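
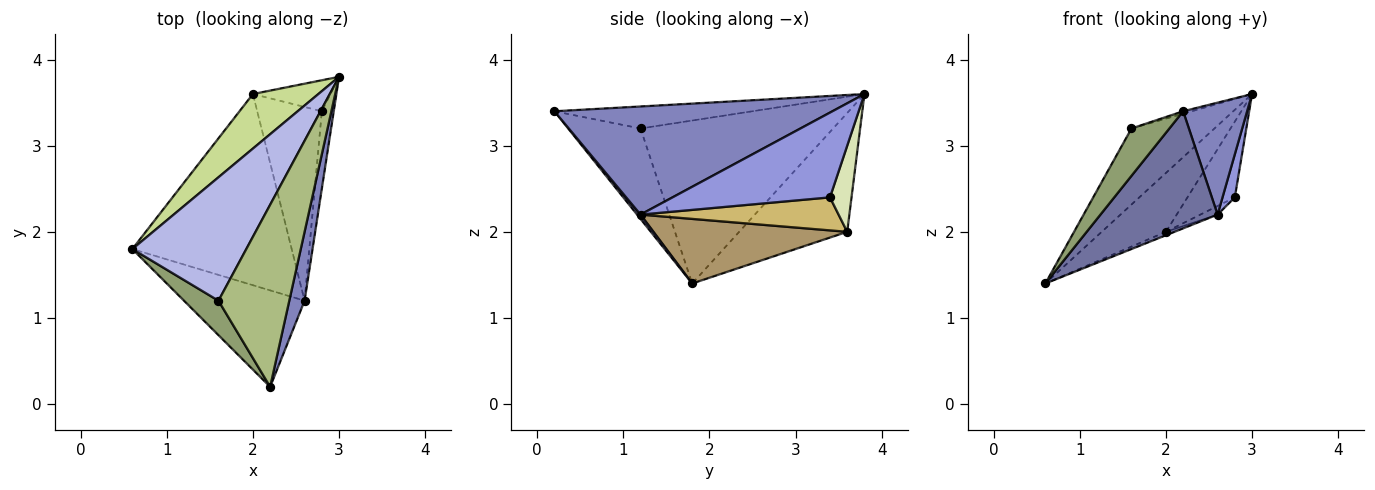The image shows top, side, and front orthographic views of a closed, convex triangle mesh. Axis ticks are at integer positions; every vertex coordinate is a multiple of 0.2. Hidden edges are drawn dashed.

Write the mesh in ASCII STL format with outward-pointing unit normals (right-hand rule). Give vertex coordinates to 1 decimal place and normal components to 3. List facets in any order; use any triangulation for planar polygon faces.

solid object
 facet normal 0.023 -0.772 -0.636
  outer loop
   vertex 2.6 1.2 2.2
   vertex 2.2 0.2 3.4
   vertex 0.6 1.8 1.4
  endloop
 endfacet
 facet normal 0.965 -0.222 0.137
  outer loop
   vertex 2.6 1.2 2.2
   vertex 3.0 3.8 3.6
   vertex 2.2 0.2 3.4
  endloop
 endfacet
 facet normal 0.987 -0.077 -0.139
  outer loop
   vertex 2.6 1.2 2.2
   vertex 2.8 3.4 2.4
   vertex 3.0 3.8 3.6
  endloop
 endfacet
 facet normal -0.773 0.333 0.540
  outer loop
   vertex 1.6 1.2 3.2
   vertex 3.0 3.8 3.6
   vertex 0.6 1.8 1.4
  endloop
 endfacet
 facet normal -0.839 -0.440 0.320
  outer loop
   vertex 1.6 1.2 3.2
   vertex 0.6 1.8 1.4
   vertex 2.2 0.2 3.4
  endloop
 endfacet
 facet normal -0.297 0.013 0.955
  outer loop
   vertex 1.6 1.2 3.2
   vertex 2.2 0.2 3.4
   vertex 3.0 3.8 3.6
  endloop
 endfacet
 facet normal -0.777 0.462 0.428
  outer loop
   vertex 2.0 3.6 2.0
   vertex 0.6 1.8 1.4
   vertex 3.0 3.8 3.6
  endloop
 endfacet
 facet normal 0.388 0.853 -0.349
  outer loop
   vertex 2.0 3.6 2.0
   vertex 3.0 3.8 3.6
   vertex 2.8 3.4 2.4
  endloop
 endfacet
 facet normal 0.376 0.017 -0.927
  outer loop
   vertex 2.0 3.6 2.0
   vertex 2.6 1.2 2.2
   vertex 0.6 1.8 1.4
  endloop
 endfacet
 facet normal 0.455 0.040 -0.890
  outer loop
   vertex 2.0 3.6 2.0
   vertex 2.8 3.4 2.4
   vertex 2.6 1.2 2.2
  endloop
 endfacet
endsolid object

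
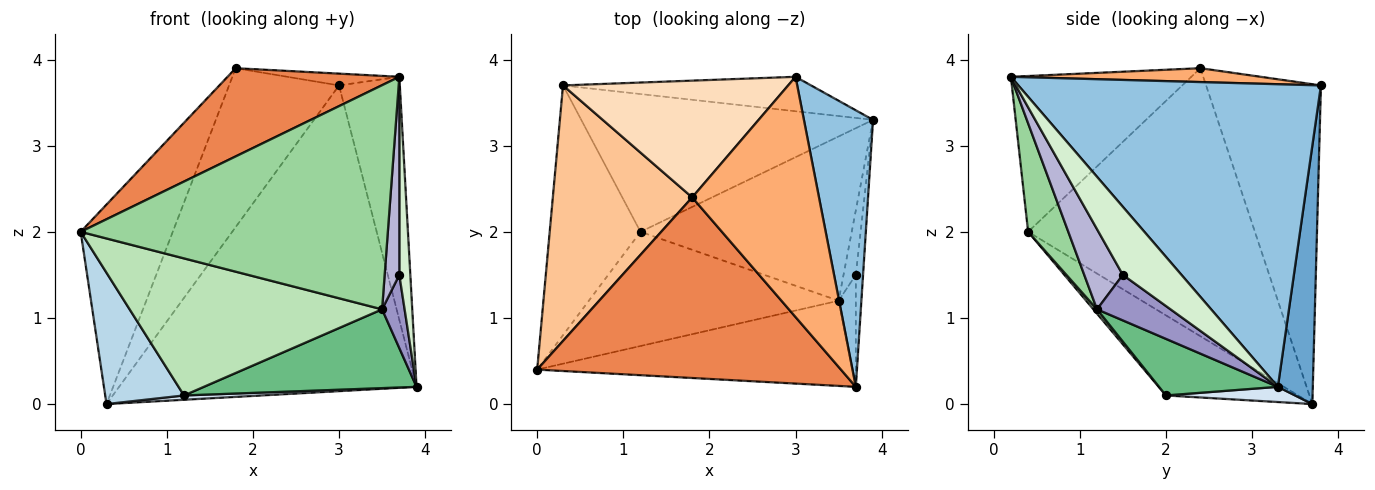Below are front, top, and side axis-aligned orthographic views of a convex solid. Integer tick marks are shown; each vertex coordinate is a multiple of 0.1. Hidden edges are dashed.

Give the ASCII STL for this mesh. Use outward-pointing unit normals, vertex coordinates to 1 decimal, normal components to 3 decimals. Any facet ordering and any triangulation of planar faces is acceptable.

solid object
 facet normal 0.116 0.987 -0.111
  outer loop
   vertex 3.0 3.8 3.7
   vertex 3.9 3.3 0.2
   vertex 0.3 3.7 0.0
  endloop
 endfacet
 facet normal 0.957 0.192 0.219
  outer loop
   vertex 3.7 0.2 3.8
   vertex 3.9 3.3 0.2
   vertex 3.0 3.8 3.7
  endloop
 endfacet
 facet normal -0.615 -0.367 -0.698
  outer loop
   vertex 1.2 2.0 0.1
   vertex 0.0 0.4 2.0
   vertex 0.3 3.7 0.0
  endloop
 endfacet
 facet normal 0.052 -0.031 -0.998
  outer loop
   vertex 1.2 2.0 0.1
   vertex 0.3 3.7 0.0
   vertex 3.9 3.3 0.2
  endloop
 endfacet
 facet normal -0.419 -0.399 0.816
  outer loop
   vertex 1.8 2.4 3.9
   vertex 0.0 0.4 2.0
   vertex 3.7 0.2 3.8
  endloop
 endfacet
 facet normal 0.109 0.049 0.993
  outer loop
   vertex 1.8 2.4 3.9
   vertex 3.7 0.2 3.8
   vertex 3.0 3.8 3.7
  endloop
 endfacet
 facet normal -0.835 0.339 0.434
  outer loop
   vertex 1.8 2.4 3.9
   vertex 0.3 3.7 0.0
   vertex 0.0 0.4 2.0
  endloop
 endfacet
 facet normal -0.644 0.617 0.453
  outer loop
   vertex 1.8 2.4 3.9
   vertex 3.0 3.8 3.7
   vertex 0.3 3.7 0.0
  endloop
 endfacet
 facet normal 0.235 -0.420 -0.876
  outer loop
   vertex 3.5 1.2 1.1
   vertex 1.2 2.0 0.1
   vertex 3.9 3.3 0.2
  endloop
 endfacet
 facet normal 0.121 -0.928 -0.353
  outer loop
   vertex 3.5 1.2 1.1
   vertex 3.7 0.2 3.8
   vertex 0.0 0.4 2.0
  endloop
 endfacet
 facet normal 0.011 -0.768 -0.640
  outer loop
   vertex 3.5 1.2 1.1
   vertex 0.0 0.4 2.0
   vertex 1.2 2.0 0.1
  endloop
 endfacet
 facet normal 0.978 -0.184 -0.104
  outer loop
   vertex 3.7 1.5 1.5
   vertex 3.9 3.3 0.2
   vertex 3.7 0.2 3.8
  endloop
 endfacet
 facet normal 0.926 -0.284 -0.250
  outer loop
   vertex 3.7 1.5 1.5
   vertex 3.5 1.2 1.1
   vertex 3.9 3.3 0.2
  endloop
 endfacet
 facet normal 0.916 -0.348 -0.197
  outer loop
   vertex 3.7 1.5 1.5
   vertex 3.7 0.2 3.8
   vertex 3.5 1.2 1.1
  endloop
 endfacet
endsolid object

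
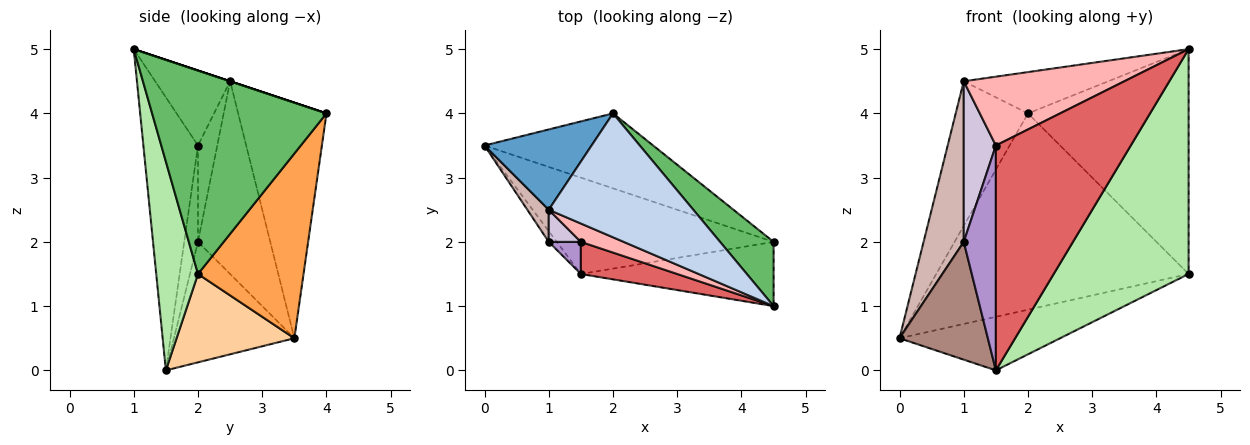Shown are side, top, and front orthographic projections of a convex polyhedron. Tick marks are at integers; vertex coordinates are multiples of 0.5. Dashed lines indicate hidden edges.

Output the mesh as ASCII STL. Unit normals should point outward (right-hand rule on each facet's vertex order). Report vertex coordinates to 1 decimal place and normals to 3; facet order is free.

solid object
 facet normal -0.730 0.597 0.332
  outer loop
   vertex 1.0 2.5 4.5
   vertex 2.0 4.0 4.0
   vertex 0.0 3.5 0.5
  endloop
 endfacet
 facet normal 0.000 0.316 0.949
  outer loop
   vertex 1.0 2.5 4.5
   vertex 4.5 1.0 5.0
   vertex 2.0 4.0 4.0
  endloop
 endfacet
 facet normal 0.364 0.870 -0.332
  outer loop
   vertex 4.5 2.0 1.5
   vertex 0.0 3.5 0.5
   vertex 2.0 4.0 4.0
  endloop
 endfacet
 facet normal 0.335 0.457 -0.823
  outer loop
   vertex 4.5 2.0 1.5
   vertex 1.5 1.5 0.0
   vertex 0.0 3.5 0.5
  endloop
 endfacet
 facet normal 0.722 0.665 0.190
  outer loop
   vertex 4.5 2.0 1.5
   vertex 2.0 4.0 4.0
   vertex 4.5 1.0 5.0
  endloop
 endfacet
 facet normal 0.285 -0.922 -0.263
  outer loop
   vertex 4.5 2.0 1.5
   vertex 4.5 1.0 5.0
   vertex 1.5 1.5 0.0
  endloop
 endfacet
 facet normal -0.372 -0.919 0.131
  outer loop
   vertex 1.5 2.0 3.5
   vertex 1.5 1.5 0.0
   vertex 4.5 1.0 5.0
  endloop
 endfacet
 facet normal -0.411 -0.881 0.235
  outer loop
   vertex 1.5 2.0 3.5
   vertex 4.5 1.0 5.0
   vertex 1.0 2.5 4.5
  endloop
 endfacet
 facet normal -0.391 -0.911 0.130
  outer loop
   vertex 1.0 2.0 2.0
   vertex 1.5 1.5 0.0
   vertex 1.5 2.0 3.5
  endloop
 endfacet
 facet normal -0.507 -0.845 0.169
  outer loop
   vertex 1.0 2.0 2.0
   vertex 1.5 2.0 3.5
   vertex 1.0 2.5 4.5
  endloop
 endfacet
 facet normal -0.805 -0.591 -0.054
  outer loop
   vertex 1.0 2.0 2.0
   vertex 0.0 3.5 0.5
   vertex 1.5 1.5 0.0
  endloop
 endfacet
 facet normal -0.870 -0.483 0.097
  outer loop
   vertex 1.0 2.0 2.0
   vertex 1.0 2.5 4.5
   vertex 0.0 3.5 0.5
  endloop
 endfacet
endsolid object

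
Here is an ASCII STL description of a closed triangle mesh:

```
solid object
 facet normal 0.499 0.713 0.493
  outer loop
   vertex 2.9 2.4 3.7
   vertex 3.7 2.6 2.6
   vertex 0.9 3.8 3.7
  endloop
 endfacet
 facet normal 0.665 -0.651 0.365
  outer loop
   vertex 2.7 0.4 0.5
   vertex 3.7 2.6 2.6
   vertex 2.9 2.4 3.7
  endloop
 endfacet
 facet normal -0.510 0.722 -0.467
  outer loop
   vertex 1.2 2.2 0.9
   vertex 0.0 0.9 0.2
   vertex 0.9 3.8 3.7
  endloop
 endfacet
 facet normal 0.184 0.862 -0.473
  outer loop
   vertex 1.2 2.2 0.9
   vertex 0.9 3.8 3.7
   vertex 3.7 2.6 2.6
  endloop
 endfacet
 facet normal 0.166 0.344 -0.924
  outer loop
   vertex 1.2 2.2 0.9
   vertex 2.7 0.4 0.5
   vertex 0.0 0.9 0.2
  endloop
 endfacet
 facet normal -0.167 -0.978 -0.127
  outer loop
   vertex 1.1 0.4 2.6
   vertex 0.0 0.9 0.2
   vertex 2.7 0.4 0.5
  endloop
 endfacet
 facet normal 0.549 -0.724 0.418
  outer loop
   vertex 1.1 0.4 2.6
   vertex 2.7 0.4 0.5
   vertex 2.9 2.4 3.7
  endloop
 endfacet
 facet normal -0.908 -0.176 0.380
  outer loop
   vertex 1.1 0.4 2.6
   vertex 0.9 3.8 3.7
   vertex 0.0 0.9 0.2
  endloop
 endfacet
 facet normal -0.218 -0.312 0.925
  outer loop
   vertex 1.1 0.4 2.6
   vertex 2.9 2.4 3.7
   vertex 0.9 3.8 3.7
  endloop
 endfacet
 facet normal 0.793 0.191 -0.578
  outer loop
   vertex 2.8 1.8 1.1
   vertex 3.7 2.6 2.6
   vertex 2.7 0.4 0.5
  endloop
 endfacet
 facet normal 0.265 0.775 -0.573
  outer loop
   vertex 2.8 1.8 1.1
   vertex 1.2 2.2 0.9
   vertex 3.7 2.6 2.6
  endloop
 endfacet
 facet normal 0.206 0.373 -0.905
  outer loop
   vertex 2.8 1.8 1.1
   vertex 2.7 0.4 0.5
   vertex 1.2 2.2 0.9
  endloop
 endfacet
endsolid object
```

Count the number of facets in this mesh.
12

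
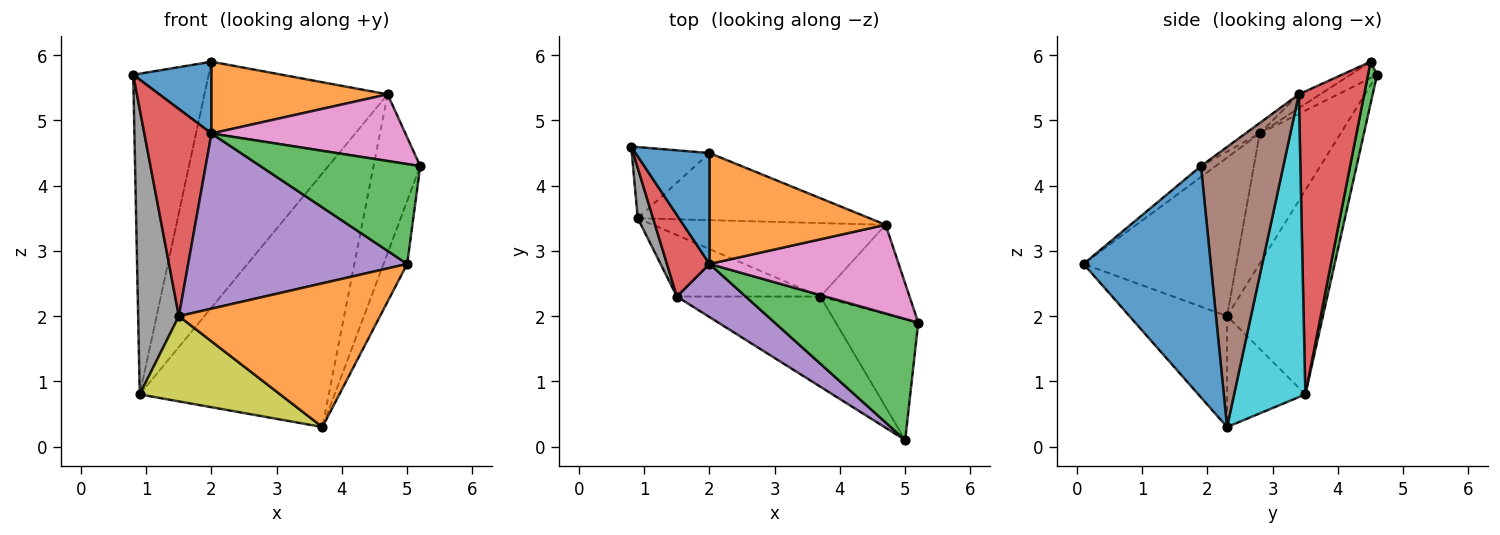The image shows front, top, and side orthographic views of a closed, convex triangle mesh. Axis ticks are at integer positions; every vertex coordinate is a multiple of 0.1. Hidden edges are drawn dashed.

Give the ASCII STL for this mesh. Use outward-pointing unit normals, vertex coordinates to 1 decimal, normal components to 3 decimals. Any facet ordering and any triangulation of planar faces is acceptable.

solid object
 facet normal 0.928 0.172 -0.331
  outer loop
   vertex 3.7 2.3 0.3
   vertex 5.2 1.9 4.3
   vertex 5.0 0.1 2.8
  endloop
 endfacet
 facet normal -0.380 -0.783 -0.492
  outer loop
   vertex 1.5 2.3 2.0
   vertex 3.7 2.3 0.3
   vertex 5.0 0.1 2.8
  endloop
 endfacet
 facet normal -0.058 -0.635 0.770
  outer loop
   vertex 2.0 2.8 4.8
   vertex 5.0 0.1 2.8
   vertex 5.2 1.9 4.3
  endloop
 endfacet
 facet normal -0.746 -0.619 0.244
  outer loop
   vertex 2.0 2.8 4.8
   vertex 0.8 4.6 5.7
   vertex 1.5 2.3 2.0
  endloop
 endfacet
 facet normal -0.555 -0.796 0.241
  outer loop
   vertex 2.0 2.8 4.8
   vertex 1.5 2.3 2.0
   vertex 5.0 0.1 2.8
  endloop
 endfacet
 facet normal 0.838 0.475 -0.267
  outer loop
   vertex 4.7 3.4 5.4
   vertex 5.2 1.9 4.3
   vertex 3.7 2.3 0.3
  endloop
 endfacet
 facet normal -0.044 -0.600 0.799
  outer loop
   vertex 4.7 3.4 5.4
   vertex 2.0 2.8 4.8
   vertex 5.2 1.9 4.3
  endloop
 endfacet
 facet normal -0.918 -0.390 0.069
  outer loop
   vertex 0.9 3.5 0.8
   vertex 1.5 2.3 2.0
   vertex 0.8 4.6 5.7
  endloop
 endfacet
 facet normal -0.412 -0.739 -0.533
  outer loop
   vertex 0.9 3.5 0.8
   vertex 3.7 2.3 0.3
   vertex 1.5 2.3 2.0
  endloop
 endfacet
 facet normal 0.340 0.903 -0.262
  outer loop
   vertex 0.9 3.5 0.8
   vertex 4.7 3.4 5.4
   vertex 3.7 2.3 0.3
  endloop
 endfacet
 facet normal -0.182 -0.534 0.826
  outer loop
   vertex 2.0 4.5 5.9
   vertex 0.8 4.6 5.7
   vertex 2.0 2.8 4.8
  endloop
 endfacet
 facet normal -0.066 -0.542 0.838
  outer loop
   vertex 2.0 4.5 5.9
   vertex 2.0 2.8 4.8
   vertex 4.7 3.4 5.4
  endloop
 endfacet
 facet normal 0.117 0.970 -0.215
  outer loop
   vertex 2.0 4.5 5.9
   vertex 0.9 3.5 0.8
   vertex 0.8 4.6 5.7
  endloop
 endfacet
 facet normal 0.325 0.912 -0.249
  outer loop
   vertex 2.0 4.5 5.9
   vertex 4.7 3.4 5.4
   vertex 0.9 3.5 0.8
  endloop
 endfacet
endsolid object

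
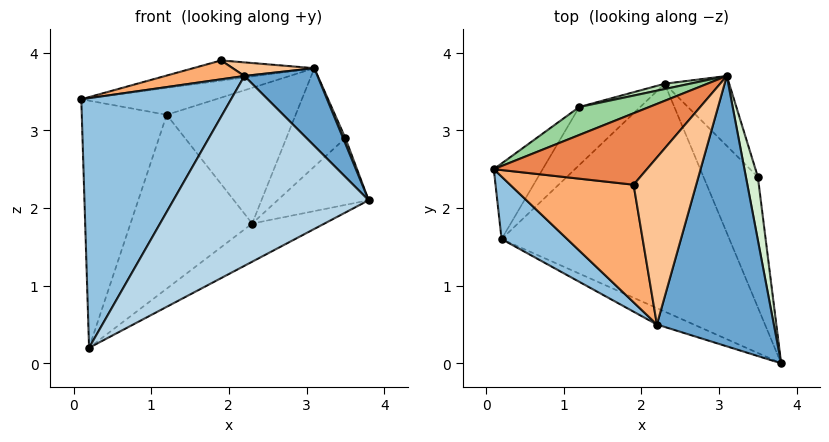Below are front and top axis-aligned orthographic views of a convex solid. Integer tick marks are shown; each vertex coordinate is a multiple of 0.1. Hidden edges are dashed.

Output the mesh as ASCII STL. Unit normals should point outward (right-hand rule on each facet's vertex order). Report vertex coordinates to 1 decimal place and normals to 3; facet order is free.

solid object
 facet normal 0.658 -0.208 0.723
  outer loop
   vertex 2.2 0.5 3.7
   vertex 3.8 0.0 2.1
   vertex 3.1 3.7 3.8
  endloop
 endfacet
 facet normal -0.692 -0.700 0.175
  outer loop
   vertex 2.2 0.5 3.7
   vertex 0.1 2.5 3.4
   vertex 0.2 1.6 0.2
  endloop
 endfacet
 facet normal -0.369 -0.926 -0.080
  outer loop
   vertex 2.2 0.5 3.7
   vertex 0.2 1.6 0.2
   vertex 3.8 0.0 2.1
  endloop
 endfacet
 facet normal 0.511 0.142 -0.848
  outer loop
   vertex 2.3 3.6 1.8
   vertex 3.8 0.0 2.1
   vertex 0.2 1.6 0.2
  endloop
 endfacet
 facet normal -0.231 0.265 0.936
  outer loop
   vertex 1.9 2.3 3.9
   vertex 3.1 3.7 3.8
   vertex 0.1 2.5 3.4
  endloop
 endfacet
 facet normal -0.280 -0.152 0.948
  outer loop
   vertex 1.9 2.3 3.9
   vertex 0.1 2.5 3.4
   vertex 2.2 0.5 3.7
  endloop
 endfacet
 facet normal 0.175 -0.080 0.981
  outer loop
   vertex 1.9 2.3 3.9
   vertex 2.2 0.5 3.7
   vertex 3.1 3.7 3.8
  endloop
 endfacet
 facet normal -0.599 0.766 -0.234
  outer loop
   vertex 1.2 3.3 3.2
   vertex 0.2 1.6 0.2
   vertex 0.1 2.5 3.4
  endloop
 endfacet
 facet normal -0.552 0.791 -0.264
  outer loop
   vertex 1.2 3.3 3.2
   vertex 2.3 3.6 1.8
   vertex 0.2 1.6 0.2
  endloop
 endfacet
 facet normal -0.350 0.650 0.675
  outer loop
   vertex 1.2 3.3 3.2
   vertex 0.1 2.5 3.4
   vertex 3.1 3.7 3.8
  endloop
 endfacet
 facet normal -0.217 0.975 0.038
  outer loop
   vertex 1.2 3.3 3.2
   vertex 3.1 3.7 3.8
   vertex 2.3 3.6 1.8
  endloop
 endfacet
 facet normal 0.891 -0.040 0.453
  outer loop
   vertex 3.5 2.4 2.9
   vertex 3.1 3.7 3.8
   vertex 3.8 0.0 2.1
  endloop
 endfacet
 facet normal 0.786 0.282 -0.550
  outer loop
   vertex 3.5 2.4 2.9
   vertex 3.8 0.0 2.1
   vertex 2.3 3.6 1.8
  endloop
 endfacet
 facet normal 0.803 0.486 -0.345
  outer loop
   vertex 3.5 2.4 2.9
   vertex 2.3 3.6 1.8
   vertex 3.1 3.7 3.8
  endloop
 endfacet
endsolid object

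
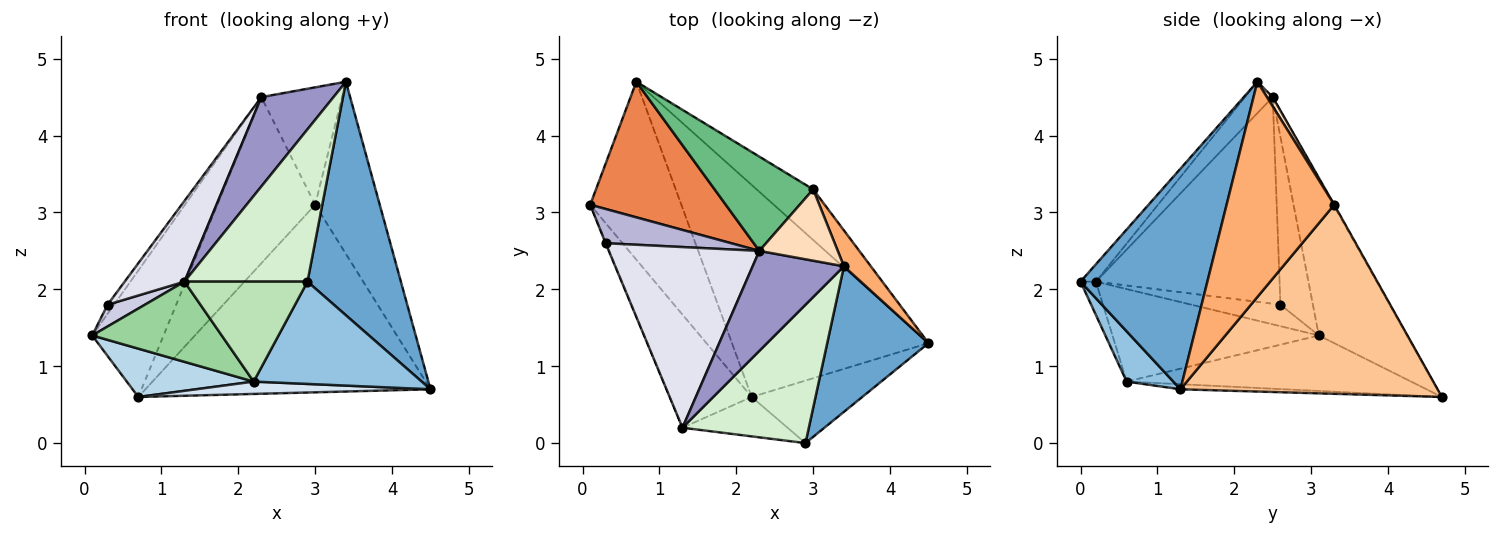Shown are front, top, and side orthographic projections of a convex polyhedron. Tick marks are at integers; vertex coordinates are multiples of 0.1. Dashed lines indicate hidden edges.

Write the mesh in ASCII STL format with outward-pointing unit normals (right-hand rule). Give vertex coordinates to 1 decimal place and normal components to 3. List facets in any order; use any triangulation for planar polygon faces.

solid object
 facet normal 0.755 -0.556 0.347
  outer loop
   vertex 3.4 2.3 4.7
   vertex 2.9 0.0 2.1
   vertex 4.5 1.3 0.7
  endloop
 endfacet
 facet normal 0.231 -0.830 -0.507
  outer loop
   vertex 2.2 0.6 0.8
   vertex 4.5 1.3 0.7
   vertex 2.9 0.0 2.1
  endloop
 endfacet
 facet normal -0.507 -0.226 -0.832
  outer loop
   vertex 2.2 0.6 0.8
   vertex 0.1 3.1 1.4
   vertex 0.7 4.7 0.6
  endloop
 endfacet
 facet normal -0.026 -0.058 -0.998
  outer loop
   vertex 2.2 0.6 0.8
   vertex 0.7 4.7 0.6
   vertex 4.5 1.3 0.7
  endloop
 endfacet
 facet normal -0.645 0.521 0.559
  outer loop
   vertex 2.3 2.5 4.5
   vertex 0.7 4.7 0.6
   vertex 0.1 3.1 1.4
  endloop
 endfacet
 facet normal 0.853 0.512 0.107
  outer loop
   vertex 3.0 3.3 3.1
   vertex 3.4 2.3 4.7
   vertex 4.5 1.3 0.7
  endloop
 endfacet
 facet normal 0.657 0.728 -0.196
  outer loop
   vertex 3.0 3.3 3.1
   vertex 4.5 1.3 0.7
   vertex 0.7 4.7 0.6
  endloop
 endfacet
 facet normal 0.061 0.853 0.518
  outer loop
   vertex 3.0 3.3 3.1
   vertex 2.3 2.5 4.5
   vertex 3.4 2.3 4.7
  endloop
 endfacet
 facet normal -0.007 0.870 0.493
  outer loop
   vertex 3.0 3.3 3.1
   vertex 0.7 4.7 0.6
   vertex 2.3 2.5 4.5
  endloop
 endfacet
 facet normal -0.678 -0.425 -0.600
  outer loop
   vertex 1.3 0.2 2.1
   vertex 0.1 3.1 1.4
   vertex 2.2 0.6 0.8
  endloop
 endfacet
 facet normal -0.116 -0.924 -0.364
  outer loop
   vertex 1.3 0.2 2.1
   vertex 2.2 0.6 0.8
   vertex 2.9 0.0 2.1
  endloop
 endfacet
 facet normal -0.092 -0.737 0.670
  outer loop
   vertex 1.3 0.2 2.1
   vertex 2.9 0.0 2.1
   vertex 3.4 2.3 4.7
  endloop
 endfacet
 facet normal -0.249 -0.645 0.722
  outer loop
   vertex 1.3 0.2 2.1
   vertex 3.4 2.3 4.7
   vertex 2.3 2.5 4.5
  endloop
 endfacet
 facet normal -0.791 0.157 0.592
  outer loop
   vertex 0.3 2.6 1.8
   vertex 2.3 2.5 4.5
   vertex 0.1 3.1 1.4
  endloop
 endfacet
 facet normal -0.922 -0.387 -0.023
  outer loop
   vertex 0.3 2.6 1.8
   vertex 0.1 3.1 1.4
   vertex 1.3 0.2 2.1
  endloop
 endfacet
 facet normal -0.782 -0.254 0.570
  outer loop
   vertex 0.3 2.6 1.8
   vertex 1.3 0.2 2.1
   vertex 2.3 2.5 4.5
  endloop
 endfacet
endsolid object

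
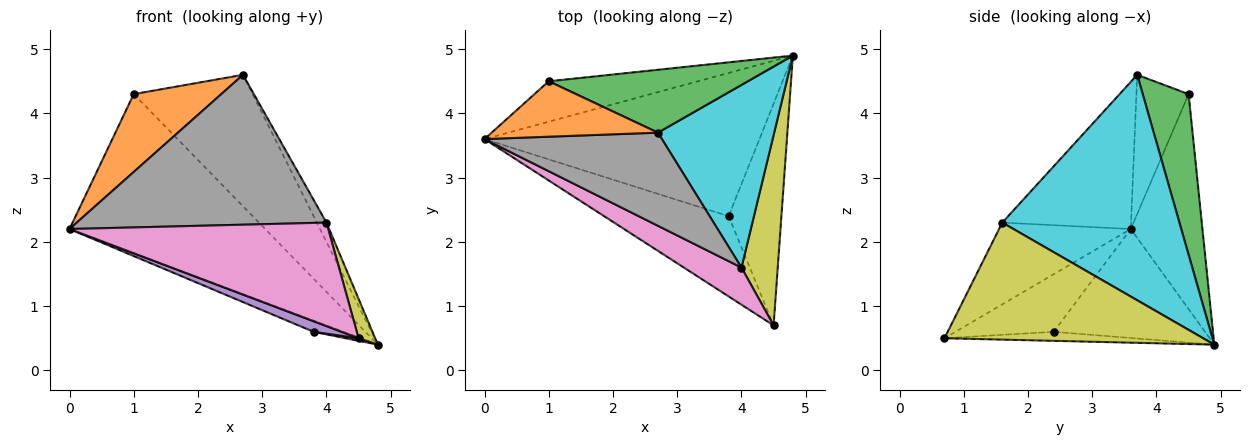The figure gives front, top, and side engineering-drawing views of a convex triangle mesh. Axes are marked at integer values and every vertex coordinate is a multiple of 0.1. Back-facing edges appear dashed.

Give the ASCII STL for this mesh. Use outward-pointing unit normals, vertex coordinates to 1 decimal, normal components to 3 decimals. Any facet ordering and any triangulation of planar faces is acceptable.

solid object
 facet normal -0.334 0.913 -0.232
  outer loop
   vertex 1.0 4.5 4.3
   vertex 4.8 4.9 0.4
   vertex 0.0 3.6 2.2
  endloop
 endfacet
 facet normal -0.437 -0.733 0.522
  outer loop
   vertex 1.0 4.5 4.3
   vertex 0.0 3.6 2.2
   vertex 2.7 3.7 4.6
  endloop
 endfacet
 facet normal 0.329 0.852 0.408
  outer loop
   vertex 1.0 4.5 4.3
   vertex 2.7 3.7 4.6
   vertex 4.8 4.9 0.4
  endloop
 endfacet
 facet normal -0.367 0.073 -0.927
  outer loop
   vertex 3.8 2.4 0.6
   vertex 0.0 3.6 2.2
   vertex 4.8 4.9 0.4
  endloop
 endfacet
 facet normal -0.417 -0.119 -0.901
  outer loop
   vertex 3.8 2.4 0.6
   vertex 4.5 0.7 0.5
   vertex 0.0 3.6 2.2
  endloop
 endfacet
 facet normal -0.169 -0.011 -0.986
  outer loop
   vertex 3.8 2.4 0.6
   vertex 4.8 4.9 0.4
   vertex 4.5 0.7 0.5
  endloop
 endfacet
 facet normal -0.432 -0.849 0.304
  outer loop
   vertex 4.0 1.6 2.3
   vertex 0.0 3.6 2.2
   vertex 4.5 0.7 0.5
  endloop
 endfacet
 facet normal -0.401 -0.778 0.484
  outer loop
   vertex 4.0 1.6 2.3
   vertex 2.7 3.7 4.6
   vertex 0.0 3.6 2.2
  endloop
 endfacet
 facet normal 0.953 -0.061 0.295
  outer loop
   vertex 4.0 1.6 2.3
   vertex 4.5 0.7 0.5
   vertex 4.8 4.9 0.4
  endloop
 endfacet
 facet normal 0.888 0.048 0.458
  outer loop
   vertex 4.0 1.6 2.3
   vertex 4.8 4.9 0.4
   vertex 2.7 3.7 4.6
  endloop
 endfacet
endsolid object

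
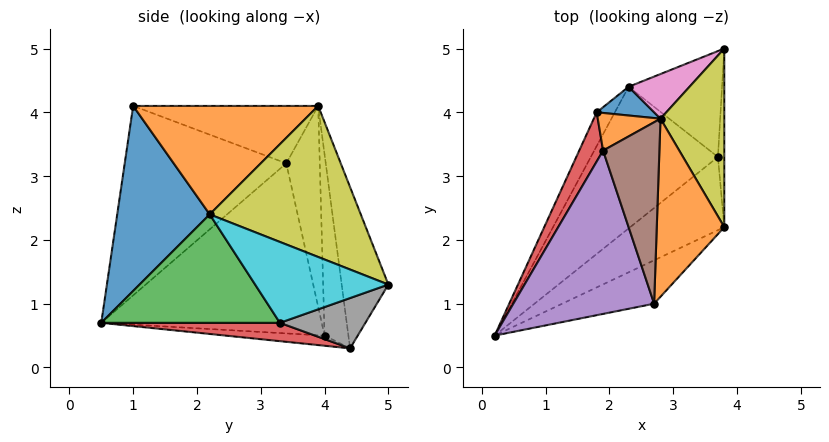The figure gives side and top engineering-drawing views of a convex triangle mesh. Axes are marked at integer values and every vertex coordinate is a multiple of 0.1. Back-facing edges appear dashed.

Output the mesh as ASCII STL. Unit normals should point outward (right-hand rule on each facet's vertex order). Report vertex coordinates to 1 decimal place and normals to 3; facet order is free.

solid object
 facet normal 0.508 -0.823 -0.253
  outer loop
   vertex 2.7 1.0 4.1
   vertex 0.2 0.5 0.7
   vertex 3.8 2.2 2.4
  endloop
 endfacet
 facet normal 0.849 -0.029 0.528
  outer loop
   vertex 2.7 1.0 4.1
   vertex 3.8 2.2 2.4
   vertex 2.8 3.9 4.1
  endloop
 endfacet
 facet normal 0.549 -0.687 -0.477
  outer loop
   vertex 3.7 3.3 0.7
   vertex 3.8 2.2 2.4
   vertex 0.2 0.5 0.7
  endloop
 endfacet
 facet normal 0.140 -0.176 -0.974
  outer loop
   vertex 3.7 3.3 0.7
   vertex 0.2 0.5 0.7
   vertex 2.3 4.4 0.3
  endloop
 endfacet
 facet normal -0.802 -0.044 0.596
  outer loop
   vertex 1.9 3.4 3.2
   vertex 0.2 0.5 0.7
   vertex 2.7 1.0 4.1
  endloop
 endfacet
 facet normal -0.714 0.025 0.700
  outer loop
   vertex 1.9 3.4 3.2
   vertex 2.7 1.0 4.1
   vertex 2.8 3.9 4.1
  endloop
 endfacet
 facet normal -0.464 0.868 0.175
  outer loop
   vertex 3.8 5.0 1.3
   vertex 2.3 4.4 0.3
   vertex 2.8 3.9 4.1
  endloop
 endfacet
 facet normal 0.456 0.272 -0.847
  outer loop
   vertex 3.8 5.0 1.3
   vertex 3.7 3.3 0.7
   vertex 2.3 4.4 0.3
  endloop
 endfacet
 facet normal 0.911 0.151 0.385
  outer loop
   vertex 3.8 5.0 1.3
   vertex 2.8 3.9 4.1
   vertex 3.8 2.2 2.4
  endloop
 endfacet
 facet normal 0.996 -0.031 -0.079
  outer loop
   vertex 3.8 5.0 1.3
   vertex 3.8 2.2 2.4
   vertex 3.7 3.3 0.7
  endloop
 endfacet
 facet normal -0.569 0.802 0.180
  outer loop
   vertex 1.8 4.0 0.5
   vertex 2.8 3.9 4.1
   vertex 2.3 4.4 0.3
  endloop
 endfacet
 facet normal -0.617 0.763 0.192
  outer loop
   vertex 1.8 4.0 0.5
   vertex 1.9 3.4 3.2
   vertex 2.8 3.9 4.1
  endloop
 endfacet
 facet normal -0.481 0.171 -0.860
  outer loop
   vertex 1.8 4.0 0.5
   vertex 2.3 4.4 0.3
   vertex 0.2 0.5 0.7
  endloop
 endfacet
 facet normal -0.899 0.418 0.126
  outer loop
   vertex 1.8 4.0 0.5
   vertex 0.2 0.5 0.7
   vertex 1.9 3.4 3.2
  endloop
 endfacet
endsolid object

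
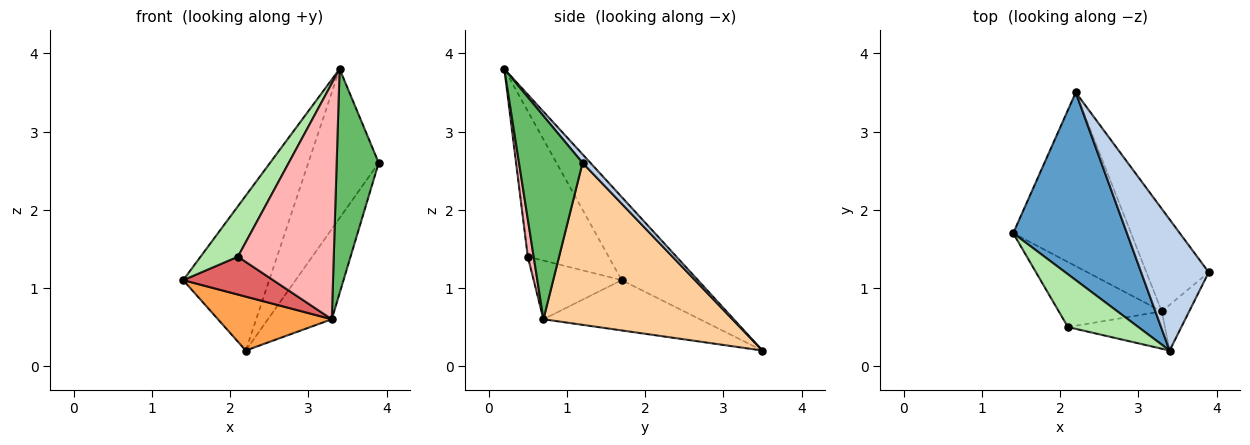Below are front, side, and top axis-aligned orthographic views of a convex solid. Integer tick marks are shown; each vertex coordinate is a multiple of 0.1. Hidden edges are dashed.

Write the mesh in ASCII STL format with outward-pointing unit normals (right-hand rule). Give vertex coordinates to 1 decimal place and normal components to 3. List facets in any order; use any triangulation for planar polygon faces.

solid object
 facet normal -0.491 0.554 0.672
  outer loop
   vertex 3.4 0.2 3.8
   vertex 2.2 3.5 0.2
   vertex 1.4 1.7 1.1
  endloop
 endfacet
 facet normal 0.083 0.748 0.658
  outer loop
   vertex 3.4 0.2 3.8
   vertex 3.9 1.2 2.6
   vertex 2.2 3.5 0.2
  endloop
 endfacet
 facet normal -0.377 -0.275 -0.884
  outer loop
   vertex 3.3 0.7 0.6
   vertex 1.4 1.7 1.1
   vertex 2.2 3.5 0.2
  endloop
 endfacet
 facet normal 0.890 0.301 -0.342
  outer loop
   vertex 3.3 0.7 0.6
   vertex 2.2 3.5 0.2
   vertex 3.9 1.2 2.6
  endloop
 endfacet
 facet normal 0.829 -0.548 -0.112
  outer loop
   vertex 3.3 0.7 0.6
   vertex 3.9 1.2 2.6
   vertex 3.4 0.2 3.8
  endloop
 endfacet
 facet normal -0.831 -0.384 0.402
  outer loop
   vertex 2.1 0.5 1.4
   vertex 3.4 0.2 3.8
   vertex 1.4 1.7 1.1
  endloop
 endfacet
 facet normal -0.442 -0.451 -0.775
  outer loop
   vertex 2.1 0.5 1.4
   vertex 1.4 1.7 1.1
   vertex 3.3 0.7 0.6
  endloop
 endfacet
 facet normal 0.060 -0.986 -0.156
  outer loop
   vertex 2.1 0.5 1.4
   vertex 3.3 0.7 0.6
   vertex 3.4 0.2 3.8
  endloop
 endfacet
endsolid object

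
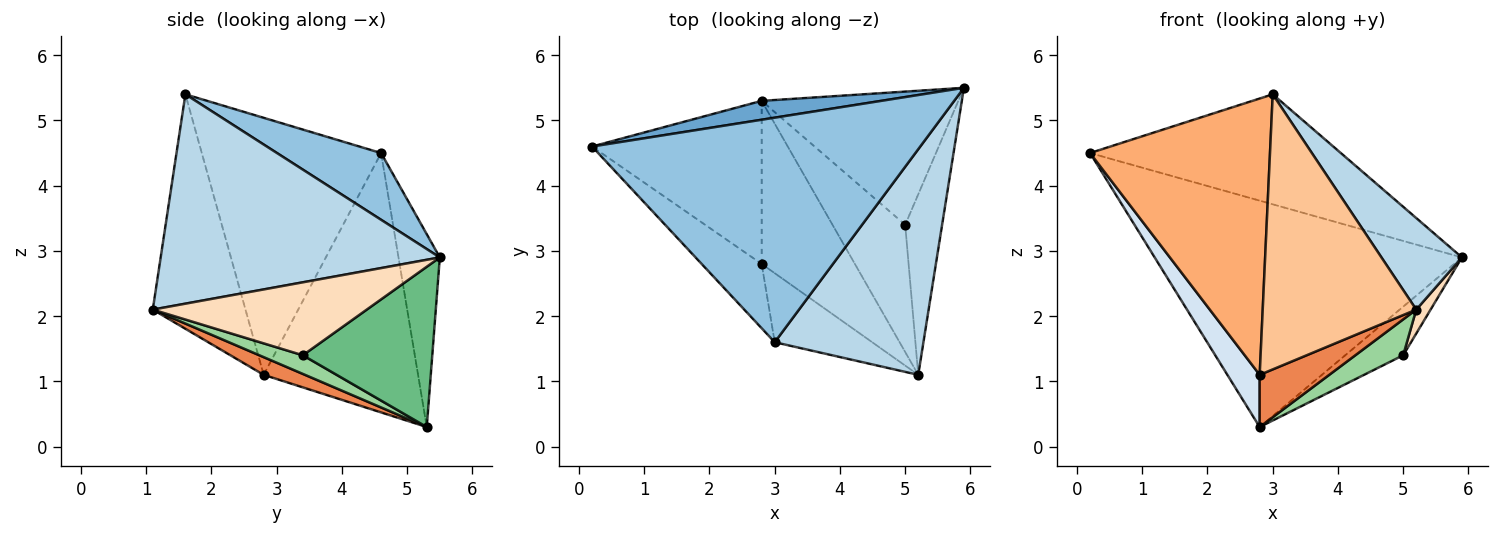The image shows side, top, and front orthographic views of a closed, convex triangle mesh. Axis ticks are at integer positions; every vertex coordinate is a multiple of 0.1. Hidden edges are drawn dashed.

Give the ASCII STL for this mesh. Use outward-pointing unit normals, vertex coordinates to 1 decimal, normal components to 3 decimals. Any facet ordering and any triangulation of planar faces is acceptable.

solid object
 facet normal -0.133 0.988 0.082
  outer loop
   vertex 2.8 5.3 0.3
   vertex 0.2 4.6 4.5
   vertex 5.9 5.5 2.9
  endloop
 endfacet
 facet normal 0.180 0.433 0.883
  outer loop
   vertex 3.0 1.6 5.4
   vertex 5.9 5.5 2.9
   vertex 0.2 4.6 4.5
  endloop
 endfacet
 facet normal 0.794 -0.229 0.564
  outer loop
   vertex 3.0 1.6 5.4
   vertex 5.2 1.1 2.1
   vertex 5.9 5.5 2.9
  endloop
 endfacet
 facet normal -0.824 -0.173 -0.539
  outer loop
   vertex 2.8 2.8 1.1
   vertex 0.2 4.6 4.5
   vertex 2.8 5.3 0.3
  endloop
 endfacet
 facet normal 0.178 -0.300 -0.937
  outer loop
   vertex 2.8 2.8 1.1
   vertex 2.8 5.3 0.3
   vertex 5.2 1.1 2.1
  endloop
 endfacet
 facet normal -0.697 -0.699 -0.163
  outer loop
   vertex 2.8 2.8 1.1
   vertex 3.0 1.6 5.4
   vertex 0.2 4.6 4.5
  endloop
 endfacet
 facet normal -0.505 -0.837 -0.210
  outer loop
   vertex 2.8 2.8 1.1
   vertex 5.2 1.1 2.1
   vertex 3.0 1.6 5.4
  endloop
 endfacet
 facet normal 0.891 -0.060 -0.451
  outer loop
   vertex 5.0 3.4 1.4
   vertex 5.9 5.5 2.9
   vertex 5.2 1.1 2.1
  endloop
 endfacet
 facet normal 0.608 0.272 -0.746
  outer loop
   vertex 5.0 3.4 1.4
   vertex 2.8 5.3 0.3
   vertex 5.9 5.5 2.9
  endloop
 endfacet
 facet normal 0.240 -0.264 -0.934
  outer loop
   vertex 5.0 3.4 1.4
   vertex 5.2 1.1 2.1
   vertex 2.8 5.3 0.3
  endloop
 endfacet
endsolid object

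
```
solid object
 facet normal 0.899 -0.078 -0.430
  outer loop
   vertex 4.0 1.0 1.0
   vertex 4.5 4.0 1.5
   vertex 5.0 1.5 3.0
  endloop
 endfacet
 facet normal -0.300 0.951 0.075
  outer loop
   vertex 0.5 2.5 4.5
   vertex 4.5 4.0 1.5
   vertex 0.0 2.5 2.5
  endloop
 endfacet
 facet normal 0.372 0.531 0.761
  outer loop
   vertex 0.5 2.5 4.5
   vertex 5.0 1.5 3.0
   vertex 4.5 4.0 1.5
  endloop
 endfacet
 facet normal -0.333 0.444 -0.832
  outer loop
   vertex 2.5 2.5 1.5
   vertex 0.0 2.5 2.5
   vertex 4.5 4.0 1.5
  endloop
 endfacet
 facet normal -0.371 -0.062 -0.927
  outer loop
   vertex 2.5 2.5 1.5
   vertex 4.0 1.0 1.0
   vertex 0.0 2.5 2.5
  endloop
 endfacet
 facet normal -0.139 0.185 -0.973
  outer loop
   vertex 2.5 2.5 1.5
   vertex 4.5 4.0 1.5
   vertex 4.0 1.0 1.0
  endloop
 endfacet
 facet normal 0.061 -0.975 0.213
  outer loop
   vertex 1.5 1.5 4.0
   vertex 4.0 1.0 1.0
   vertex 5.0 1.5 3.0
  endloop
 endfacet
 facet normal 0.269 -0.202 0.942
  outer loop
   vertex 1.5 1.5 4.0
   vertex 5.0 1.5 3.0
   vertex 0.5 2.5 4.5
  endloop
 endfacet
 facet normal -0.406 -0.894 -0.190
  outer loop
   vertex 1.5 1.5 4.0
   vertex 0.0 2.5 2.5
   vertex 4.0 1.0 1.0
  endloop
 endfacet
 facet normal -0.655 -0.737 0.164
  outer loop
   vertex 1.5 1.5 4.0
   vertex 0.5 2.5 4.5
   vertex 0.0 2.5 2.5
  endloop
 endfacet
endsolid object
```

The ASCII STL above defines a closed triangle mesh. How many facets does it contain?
10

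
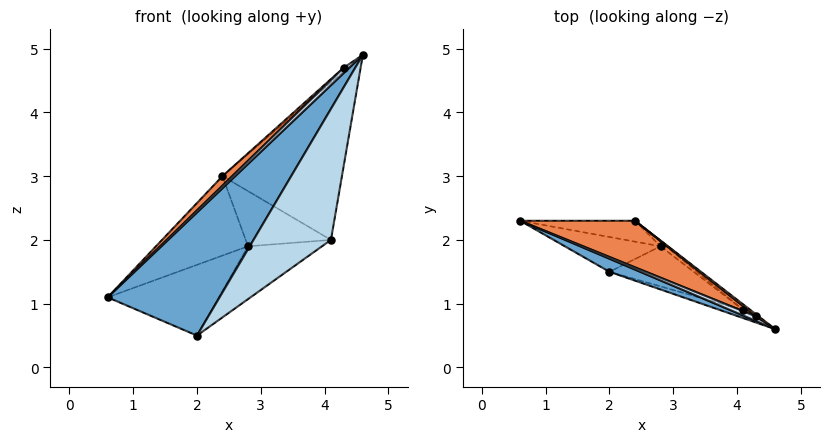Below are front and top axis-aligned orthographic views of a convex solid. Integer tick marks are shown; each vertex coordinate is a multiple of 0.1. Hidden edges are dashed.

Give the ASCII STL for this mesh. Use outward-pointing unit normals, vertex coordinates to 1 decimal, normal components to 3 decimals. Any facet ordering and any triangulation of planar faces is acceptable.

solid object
 facet normal -0.463 -0.881 0.094
  outer loop
   vertex 2.0 1.5 0.5
   vertex 4.6 0.6 4.9
   vertex 0.6 2.3 1.1
  endloop
 endfacet
 facet normal 0.626 0.779 -0.027
  outer loop
   vertex 4.1 0.9 2.0
   vertex 2.4 2.3 3.0
   vertex 4.6 0.6 4.9
  endloop
 endfacet
 facet normal -0.234 -0.970 -0.060
  outer loop
   vertex 4.1 0.9 2.0
   vertex 4.6 0.6 4.9
   vertex 2.0 1.5 0.5
  endloop
 endfacet
 facet normal -0.685 -0.554 0.473
  outer loop
   vertex 4.3 0.8 4.7
   vertex 0.6 2.3 1.1
   vertex 4.6 0.6 4.9
  endloop
 endfacet
 facet normal -0.719 -0.139 0.681
  outer loop
   vertex 4.3 0.8 4.7
   vertex 2.4 2.3 3.0
   vertex 0.6 2.3 1.1
  endloop
 endfacet
 facet normal 0.261 0.850 0.458
  outer loop
   vertex 4.3 0.8 4.7
   vertex 4.6 0.6 4.9
   vertex 2.4 2.3 3.0
  endloop
 endfacet
 facet normal 0.259 0.934 -0.245
  outer loop
   vertex 2.8 1.9 1.9
   vertex 0.6 2.3 1.1
   vertex 2.4 2.3 3.0
  endloop
 endfacet
 facet normal 0.308 0.854 -0.420
  outer loop
   vertex 2.8 1.9 1.9
   vertex 2.0 1.5 0.5
   vertex 0.6 2.3 1.1
  endloop
 endfacet
 facet normal 0.612 0.789 -0.064
  outer loop
   vertex 2.8 1.9 1.9
   vertex 2.4 2.3 3.0
   vertex 4.1 0.9 2.0
  endloop
 endfacet
 facet normal 0.550 0.665 -0.505
  outer loop
   vertex 2.8 1.9 1.9
   vertex 4.1 0.9 2.0
   vertex 2.0 1.5 0.5
  endloop
 endfacet
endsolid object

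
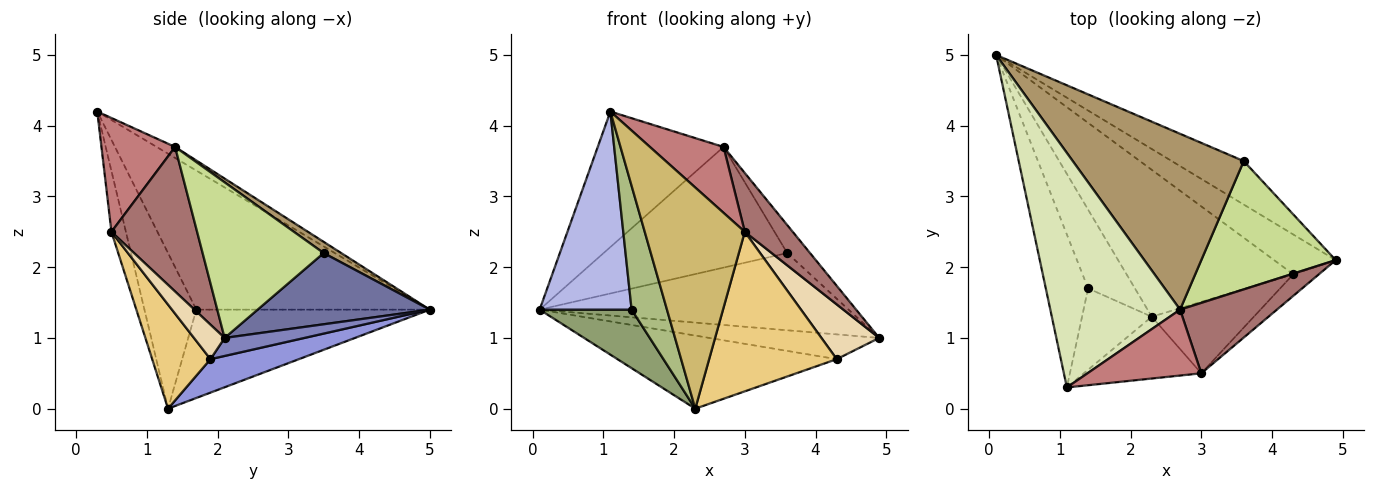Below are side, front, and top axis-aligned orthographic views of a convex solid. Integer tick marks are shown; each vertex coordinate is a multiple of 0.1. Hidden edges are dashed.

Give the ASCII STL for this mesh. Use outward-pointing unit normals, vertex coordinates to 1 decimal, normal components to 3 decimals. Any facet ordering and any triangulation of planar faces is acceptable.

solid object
 facet normal 0.437 0.784 -0.441
  outer loop
   vertex 3.6 3.5 2.2
   vertex 4.9 2.1 1.0
   vertex 0.1 5.0 1.4
  endloop
 endfacet
 facet normal 0.241 0.513 -0.824
  outer loop
   vertex 4.3 1.9 0.7
   vertex 0.1 5.0 1.4
   vertex 4.9 2.1 1.0
  endloop
 endfacet
 facet normal 0.177 0.439 -0.881
  outer loop
   vertex 4.3 1.9 0.7
   vertex 2.3 1.3 0.0
   vertex 0.1 5.0 1.4
  endloop
 endfacet
 facet normal -0.895 -0.353 -0.272
  outer loop
   vertex 1.4 1.7 1.4
   vertex 1.1 0.3 4.2
   vertex 0.1 5.0 1.4
  endloop
 endfacet
 facet normal -0.834 -0.329 -0.442
  outer loop
   vertex 1.4 1.7 1.4
   vertex 0.1 5.0 1.4
   vertex 2.3 1.3 0.0
  endloop
 endfacet
 facet normal -0.775 -0.528 -0.347
  outer loop
   vertex 1.4 1.7 1.4
   vertex 2.3 1.3 0.0
   vertex 1.1 0.3 4.2
  endloop
 endfacet
 facet normal 0.749 0.141 0.647
  outer loop
   vertex 2.7 1.4 3.7
   vertex 4.9 2.1 1.0
   vertex 3.6 3.5 2.2
  endloop
 endfacet
 facet normal -0.073 0.499 0.864
  outer loop
   vertex 2.7 1.4 3.7
   vertex 0.1 5.0 1.4
   vertex 1.1 0.3 4.2
  endloop
 endfacet
 facet normal 0.054 0.565 0.823
  outer loop
   vertex 2.7 1.4 3.7
   vertex 3.6 3.5 2.2
   vertex 0.1 5.0 1.4
  endloop
 endfacet
 facet normal -0.138 -0.954 -0.267
  outer loop
   vertex 3.0 0.5 2.5
   vertex 1.1 0.3 4.2
   vertex 2.3 1.3 0.0
  endloop
 endfacet
 facet normal 0.385 -0.842 -0.377
  outer loop
   vertex 3.0 0.5 2.5
   vertex 2.3 1.3 0.0
   vertex 4.3 1.9 0.7
  endloop
 endfacet
 facet normal 0.443 -0.834 -0.329
  outer loop
   vertex 3.0 0.5 2.5
   vertex 4.3 1.9 0.7
   vertex 4.9 2.1 1.0
  endloop
 endfacet
 facet normal 0.753 -0.422 0.505
  outer loop
   vertex 3.0 0.5 2.5
   vertex 4.9 2.1 1.0
   vertex 2.7 1.4 3.7
  endloop
 endfacet
 facet normal 0.577 -0.577 0.577
  outer loop
   vertex 3.0 0.5 2.5
   vertex 2.7 1.4 3.7
   vertex 1.1 0.3 4.2
  endloop
 endfacet
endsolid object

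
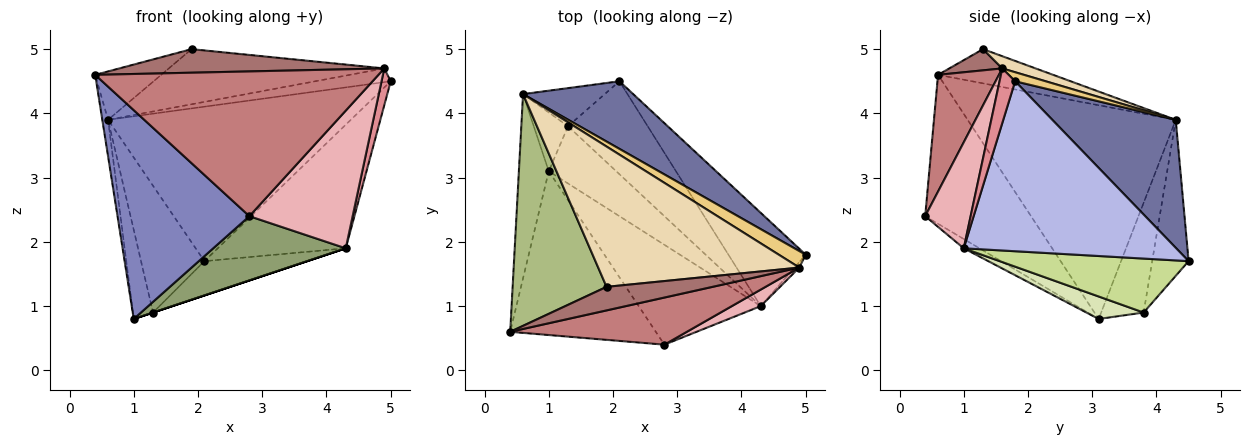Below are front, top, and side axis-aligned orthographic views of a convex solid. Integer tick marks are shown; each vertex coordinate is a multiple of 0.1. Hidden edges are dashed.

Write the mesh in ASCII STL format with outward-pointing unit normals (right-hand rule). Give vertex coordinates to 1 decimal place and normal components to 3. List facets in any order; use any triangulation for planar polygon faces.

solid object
 facet normal 0.422 0.830 0.363
  outer loop
   vertex 0.6 4.3 3.9
   vertex 5.0 1.8 4.5
   vertex 2.1 4.5 1.7
  endloop
 endfacet
 facet normal -0.534 -0.665 -0.522
  outer loop
   vertex 1.0 3.1 0.8
   vertex 2.8 0.4 2.4
   vertex 0.4 0.6 4.6
  endloop
 endfacet
 facet normal -0.990 0.027 -0.138
  outer loop
   vertex 1.0 3.1 0.8
   vertex 0.4 0.6 4.6
   vertex 0.6 4.3 3.9
  endloop
 endfacet
 facet normal 0.798 0.481 -0.363
  outer loop
   vertex 4.3 1.0 1.9
   vertex 2.1 4.5 1.7
   vertex 5.0 1.8 4.5
  endloop
 endfacet
 facet normal -0.064 -0.540 -0.839
  outer loop
   vertex 4.3 1.0 1.9
   vertex 2.8 0.4 2.4
   vertex 1.0 3.1 0.8
  endloop
 endfacet
 facet normal -0.336 0.193 0.922
  outer loop
   vertex 1.9 1.3 5.0
   vertex 0.6 4.3 3.9
   vertex 0.4 0.6 4.6
  endloop
 endfacet
 facet normal 0.536 0.292 -0.792
  outer loop
   vertex 1.3 3.8 0.9
   vertex 2.1 4.5 1.7
   vertex 4.3 1.0 1.9
  endloop
 endfacet
 facet normal 0.316 0.000 -0.949
  outer loop
   vertex 1.3 3.8 0.9
   vertex 4.3 1.0 1.9
   vertex 1.0 3.1 0.8
  endloop
 endfacet
 facet normal -0.482 0.839 -0.252
  outer loop
   vertex 1.3 3.8 0.9
   vertex 0.6 4.3 3.9
   vertex 2.1 4.5 1.7
  endloop
 endfacet
 facet normal -0.870 0.412 -0.272
  outer loop
   vertex 1.3 3.8 0.9
   vertex 1.0 3.1 0.8
   vertex 0.6 4.3 3.9
  endloop
 endfacet
 facet normal 0.250 0.619 0.744
  outer loop
   vertex 4.9 1.6 4.7
   vertex 5.0 1.8 4.5
   vertex 0.6 4.3 3.9
  endloop
 endfacet
 facet normal 0.056 0.365 0.929
  outer loop
   vertex 4.9 1.6 4.7
   vertex 0.6 4.3 3.9
   vertex 1.9 1.3 5.0
  endloop
 endfacet
 facet normal 0.140 -0.700 0.700
  outer loop
   vertex 4.9 1.6 4.7
   vertex 1.9 1.3 5.0
   vertex 0.4 0.6 4.6
  endloop
 endfacet
 facet normal 0.200 -0.932 0.303
  outer loop
   vertex 4.9 1.6 4.7
   vertex 0.4 0.6 4.6
   vertex 2.8 0.4 2.4
  endloop
 endfacet
 facet normal 0.859 -0.506 -0.076
  outer loop
   vertex 4.9 1.6 4.7
   vertex 4.3 1.0 1.9
   vertex 5.0 1.8 4.5
  endloop
 endfacet
 facet normal 0.400 -0.910 0.109
  outer loop
   vertex 4.9 1.6 4.7
   vertex 2.8 0.4 2.4
   vertex 4.3 1.0 1.9
  endloop
 endfacet
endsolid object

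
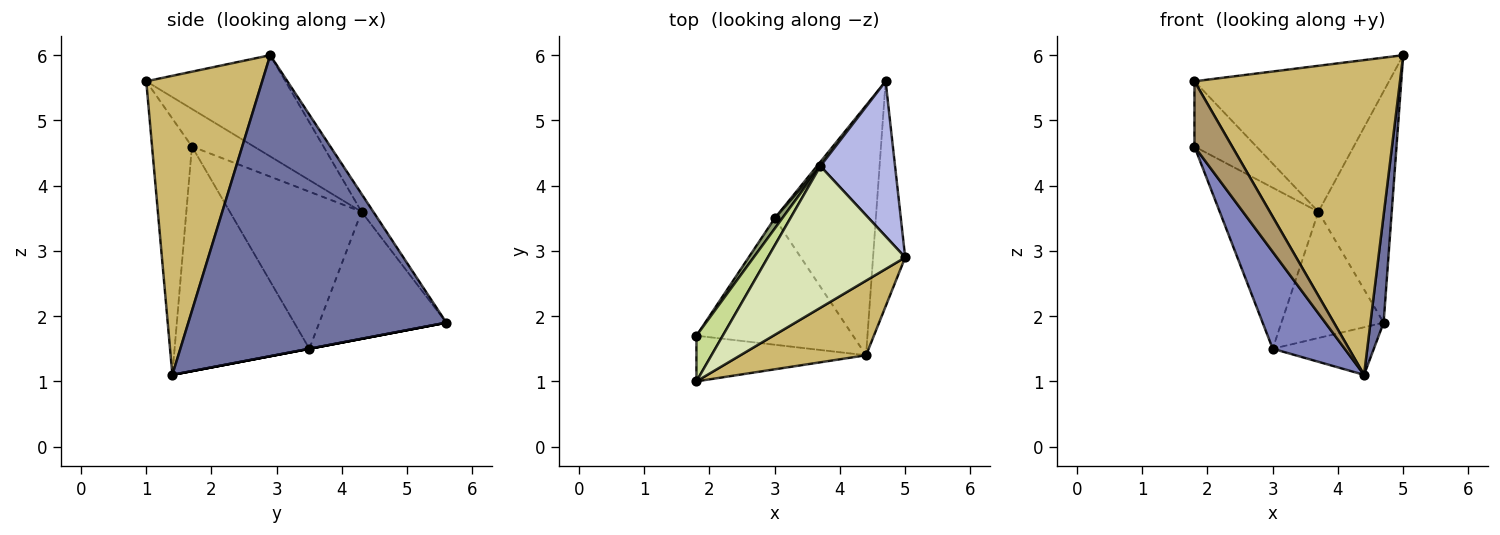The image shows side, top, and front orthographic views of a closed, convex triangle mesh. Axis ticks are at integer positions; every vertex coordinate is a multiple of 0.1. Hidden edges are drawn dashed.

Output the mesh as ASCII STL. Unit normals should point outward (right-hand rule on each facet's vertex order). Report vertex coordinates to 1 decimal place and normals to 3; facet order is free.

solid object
 facet normal 0.993 -0.051 -0.106
  outer loop
   vertex 4.4 1.4 1.1
   vertex 4.7 5.6 1.9
   vertex 5.0 2.9 6.0
  endloop
 endfacet
 facet normal -0.751 -0.401 -0.524
  outer loop
   vertex 3.0 3.5 1.5
   vertex 4.4 1.4 1.1
   vertex 1.8 1.7 4.6
  endloop
 endfacet
 facet normal 0.000 0.187 -0.982
  outer loop
   vertex 3.0 3.5 1.5
   vertex 4.7 5.6 1.9
   vertex 4.4 1.4 1.1
  endloop
 endfacet
 facet normal -0.132 0.823 0.552
  outer loop
   vertex 3.7 4.3 3.6
   vertex 5.0 2.9 6.0
   vertex 4.7 5.6 1.9
  endloop
 endfacet
 facet normal -0.800 0.599 0.038
  outer loop
   vertex 3.7 4.3 3.6
   vertex 3.0 3.5 1.5
   vertex 1.8 1.7 4.6
  endloop
 endfacet
 facet normal -0.779 0.627 0.021
  outer loop
   vertex 3.7 4.3 3.6
   vertex 4.7 5.6 1.9
   vertex 3.0 3.5 1.5
  endloop
 endfacet
 facet normal -0.634 0.634 0.444
  outer loop
   vertex 1.8 1.0 5.6
   vertex 3.7 4.3 3.6
   vertex 1.8 1.7 4.6
  endloop
 endfacet
 facet normal -0.457 0.638 0.620
  outer loop
   vertex 1.8 1.0 5.6
   vertex 5.0 2.9 6.0
   vertex 3.7 4.3 3.6
  endloop
 endfacet
 facet normal -0.655 -0.619 -0.433
  outer loop
   vertex 1.8 1.0 5.6
   vertex 1.8 1.7 4.6
   vertex 4.4 1.4 1.1
  endloop
 endfacet
 facet normal 0.481 -0.853 0.202
  outer loop
   vertex 1.8 1.0 5.6
   vertex 4.4 1.4 1.1
   vertex 5.0 2.9 6.0
  endloop
 endfacet
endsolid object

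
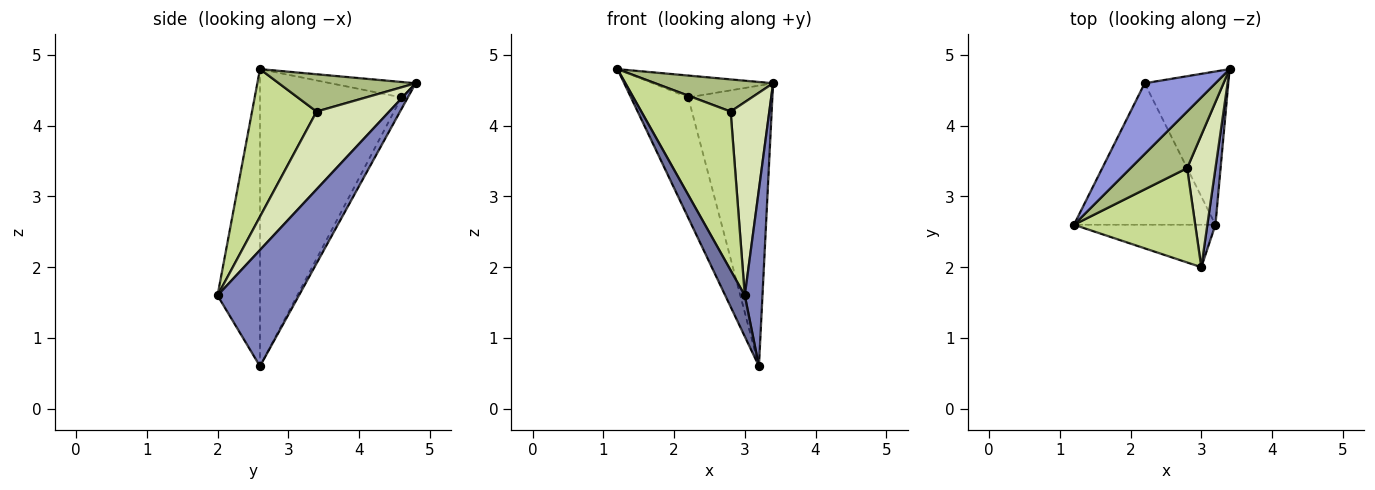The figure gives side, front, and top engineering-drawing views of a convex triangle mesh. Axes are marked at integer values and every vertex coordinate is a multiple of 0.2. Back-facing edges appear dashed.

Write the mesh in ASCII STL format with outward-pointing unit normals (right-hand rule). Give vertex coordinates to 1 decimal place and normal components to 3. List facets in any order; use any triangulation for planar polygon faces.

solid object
 facet normal -0.834 -0.384 -0.397
  outer loop
   vertex 3.2 2.6 0.6
   vertex 3.0 2.0 1.6
   vertex 1.2 2.6 4.8
  endloop
 endfacet
 facet normal 0.975 -0.212 0.068
  outer loop
   vertex 3.2 2.6 0.6
   vertex 3.4 4.8 4.6
   vertex 3.0 2.0 1.6
  endloop
 endfacet
 facet normal -0.204 0.289 0.935
  outer loop
   vertex 2.2 4.6 4.4
   vertex 1.2 2.6 4.8
   vertex 3.4 4.8 4.6
  endloop
 endfacet
 facet normal -0.848 0.343 -0.404
  outer loop
   vertex 2.2 4.6 4.4
   vertex 3.2 2.6 0.6
   vertex 1.2 2.6 4.8
  endloop
 endfacet
 facet normal -0.066 0.876 -0.478
  outer loop
   vertex 2.2 4.6 4.4
   vertex 3.4 4.8 4.6
   vertex 3.2 2.6 0.6
  endloop
 endfacet
 facet normal 0.497 -0.429 0.754
  outer loop
   vertex 2.8 3.4 4.2
   vertex 3.4 4.8 4.6
   vertex 1.2 2.6 4.8
  endloop
 endfacet
 facet normal 0.528 -0.730 0.434
  outer loop
   vertex 2.8 3.4 4.2
   vertex 1.2 2.6 4.8
   vertex 3.0 2.0 1.6
  endloop
 endfacet
 facet normal 0.840 -0.448 0.306
  outer loop
   vertex 2.8 3.4 4.2
   vertex 3.0 2.0 1.6
   vertex 3.4 4.8 4.6
  endloop
 endfacet
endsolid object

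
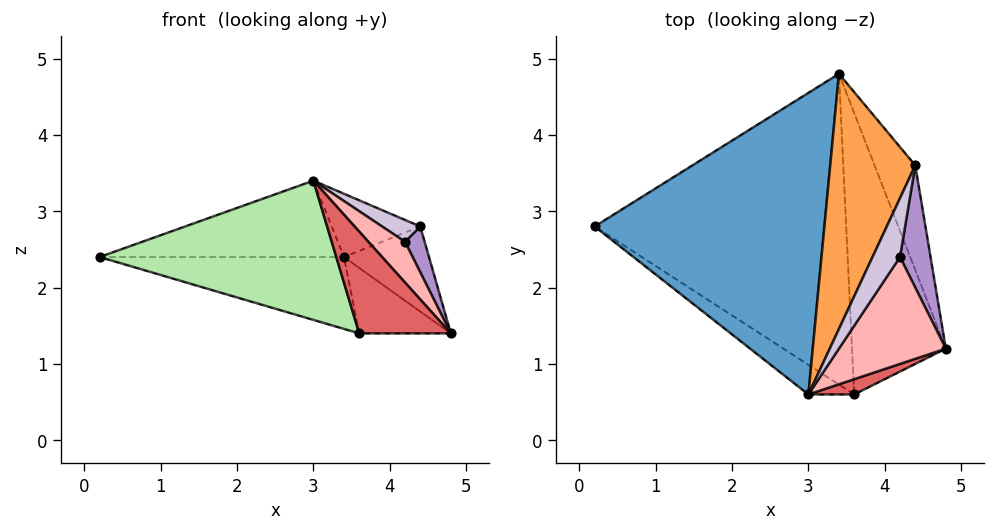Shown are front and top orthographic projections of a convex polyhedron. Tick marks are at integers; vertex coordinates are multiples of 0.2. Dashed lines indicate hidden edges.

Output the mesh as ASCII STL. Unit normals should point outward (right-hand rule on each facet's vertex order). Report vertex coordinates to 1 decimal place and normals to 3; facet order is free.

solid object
 facet normal -0.152 0.243 0.958
  outer loop
   vertex 3.0 0.6 3.4
   vertex 3.4 4.8 2.4
   vertex 0.2 2.8 2.4
  endloop
 endfacet
 facet normal 0.730 0.431 -0.531
  outer loop
   vertex 4.4 3.6 2.8
   vertex 4.8 1.2 1.4
   vertex 3.4 4.8 2.4
  endloop
 endfacet
 facet normal -0.099 0.239 0.966
  outer loop
   vertex 4.4 3.6 2.8
   vertex 3.4 4.8 2.4
   vertex 3.0 0.6 3.4
  endloop
 endfacet
 facet normal -0.139 0.223 -0.965
  outer loop
   vertex 3.6 0.6 1.4
   vertex 0.2 2.8 2.4
   vertex 3.4 4.8 2.4
  endloop
 endfacet
 facet normal -0.113 0.225 -0.968
  outer loop
   vertex 3.6 0.6 1.4
   vertex 3.4 4.8 2.4
   vertex 4.8 1.2 1.4
  endloop
 endfacet
 facet normal -0.570 -0.803 -0.171
  outer loop
   vertex 3.6 0.6 1.4
   vertex 3.0 0.6 3.4
   vertex 0.2 2.8 2.4
  endloop
 endfacet
 facet normal 0.443 -0.886 0.133
  outer loop
   vertex 3.6 0.6 1.4
   vertex 4.8 1.2 1.4
   vertex 3.0 0.6 3.4
  endloop
 endfacet
 facet normal 0.757 -0.233 0.611
  outer loop
   vertex 4.2 2.4 2.6
   vertex 3.0 0.6 3.4
   vertex 4.8 1.2 1.4
  endloop
 endfacet
 facet normal 0.760 -0.228 0.608
  outer loop
   vertex 4.2 2.4 2.6
   vertex 4.8 1.2 1.4
   vertex 4.4 3.6 2.8
  endloop
 endfacet
 facet normal 0.754 -0.228 0.617
  outer loop
   vertex 4.2 2.4 2.6
   vertex 4.4 3.6 2.8
   vertex 3.0 0.6 3.4
  endloop
 endfacet
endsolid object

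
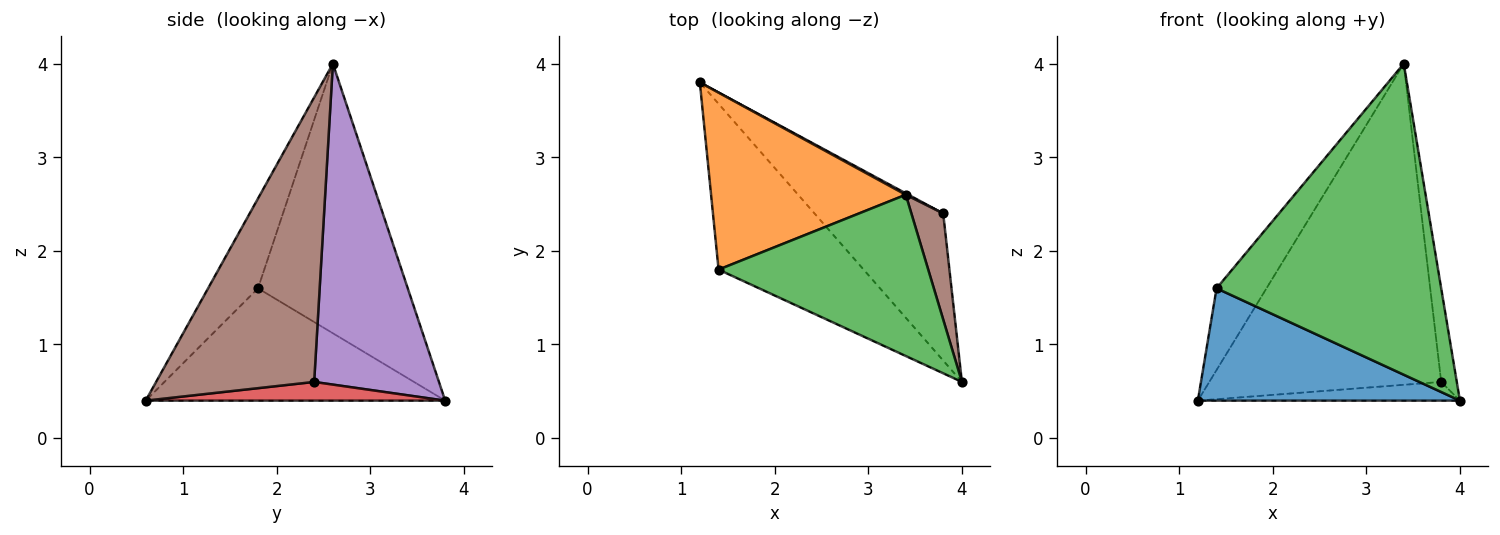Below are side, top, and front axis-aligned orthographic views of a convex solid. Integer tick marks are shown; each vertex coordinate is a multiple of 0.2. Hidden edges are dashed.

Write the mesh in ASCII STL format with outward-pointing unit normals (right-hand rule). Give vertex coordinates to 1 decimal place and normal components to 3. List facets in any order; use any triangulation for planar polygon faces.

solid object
 facet normal -0.540 -0.472 -0.697
  outer loop
   vertex 1.4 1.8 1.6
   vertex 1.2 3.8 0.4
   vertex 4.0 0.6 0.4
  endloop
 endfacet
 facet normal -0.783 0.261 0.565
  outer loop
   vertex 1.4 1.8 1.6
   vertex 3.4 2.6 4.0
   vertex 1.2 3.8 0.4
  endloop
 endfacet
 facet normal -0.194 -0.871 0.452
  outer loop
   vertex 1.4 1.8 1.6
   vertex 4.0 0.6 0.4
   vertex 3.4 2.6 4.0
  endloop
 endfacet
 facet normal 0.143 0.125 -0.982
  outer loop
   vertex 3.8 2.4 0.6
   vertex 4.0 0.6 0.4
   vertex 1.2 3.8 0.4
  endloop
 endfacet
 facet normal 0.474 0.881 0.004
  outer loop
   vertex 3.8 2.4 0.6
   vertex 1.2 3.8 0.4
   vertex 3.4 2.6 4.0
  endloop
 endfacet
 facet normal 0.989 0.098 0.111
  outer loop
   vertex 3.8 2.4 0.6
   vertex 3.4 2.6 4.0
   vertex 4.0 0.6 0.4
  endloop
 endfacet
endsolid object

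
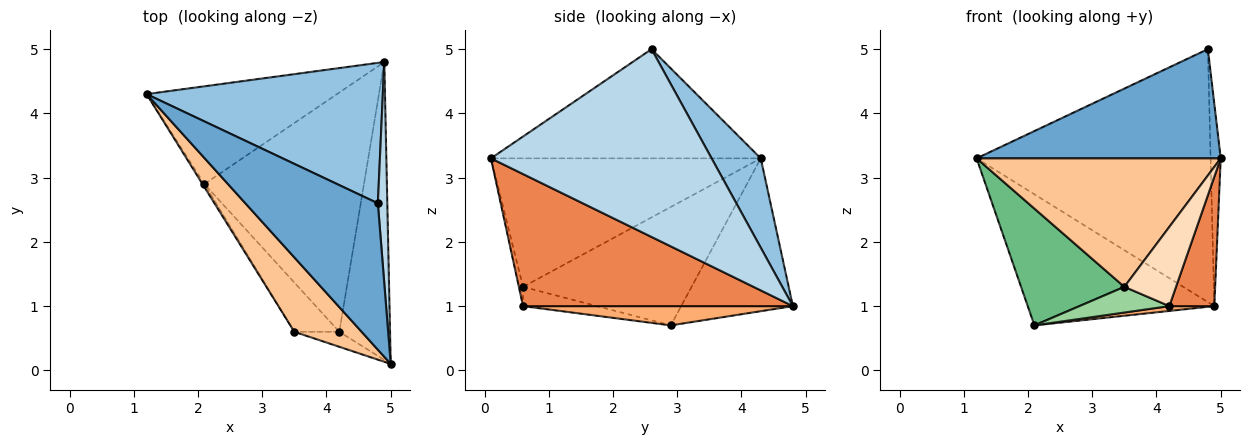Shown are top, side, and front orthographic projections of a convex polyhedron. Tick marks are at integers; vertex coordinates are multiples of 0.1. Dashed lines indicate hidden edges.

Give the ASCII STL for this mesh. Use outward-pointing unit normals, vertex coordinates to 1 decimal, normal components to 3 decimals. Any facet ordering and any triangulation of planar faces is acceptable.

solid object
 facet normal -0.551 -0.499 0.669
  outer loop
   vertex 4.8 2.6 5.0
   vertex 1.2 4.3 3.3
   vertex 5.0 0.1 3.3
  endloop
 endfacet
 facet normal 0.181 0.860 0.477
  outer loop
   vertex 4.8 2.6 5.0
   vertex 4.9 4.8 1.0
   vertex 1.2 4.3 3.3
  endloop
 endfacet
 facet normal 0.998 0.046 0.050
  outer loop
   vertex 4.8 2.6 5.0
   vertex 5.0 0.1 3.3
   vertex 4.9 4.8 1.0
  endloop
 endfacet
 facet normal -0.433 0.723 -0.539
  outer loop
   vertex 2.1 2.9 0.7
   vertex 1.2 4.3 3.3
   vertex 4.9 4.8 1.0
  endloop
 endfacet
 facet normal 0.922 -0.154 -0.354
  outer loop
   vertex 4.2 0.6 1.0
   vertex 4.9 4.8 1.0
   vertex 5.0 0.1 3.3
  endloop
 endfacet
 facet normal 0.120 -0.020 -0.993
  outer loop
   vertex 4.2 0.6 1.0
   vertex 2.1 2.9 0.7
   vertex 4.9 4.8 1.0
  endloop
 endfacet
 facet normal -0.691 -0.625 0.362
  outer loop
   vertex 3.5 0.6 1.3
   vertex 5.0 0.1 3.3
   vertex 1.2 4.3 3.3
  endloop
 endfacet
 facet normal -0.079 -0.979 -0.185
  outer loop
   vertex 3.5 0.6 1.3
   vertex 4.2 0.6 1.0
   vertex 5.0 0.1 3.3
  endloop
 endfacet
 facet normal -0.853 -0.523 -0.014
  outer loop
   vertex 3.5 0.6 1.3
   vertex 1.2 4.3 3.3
   vertex 2.1 2.9 0.7
  endloop
 endfacet
 facet normal -0.355 -0.432 -0.829
  outer loop
   vertex 3.5 0.6 1.3
   vertex 2.1 2.9 0.7
   vertex 4.2 0.6 1.0
  endloop
 endfacet
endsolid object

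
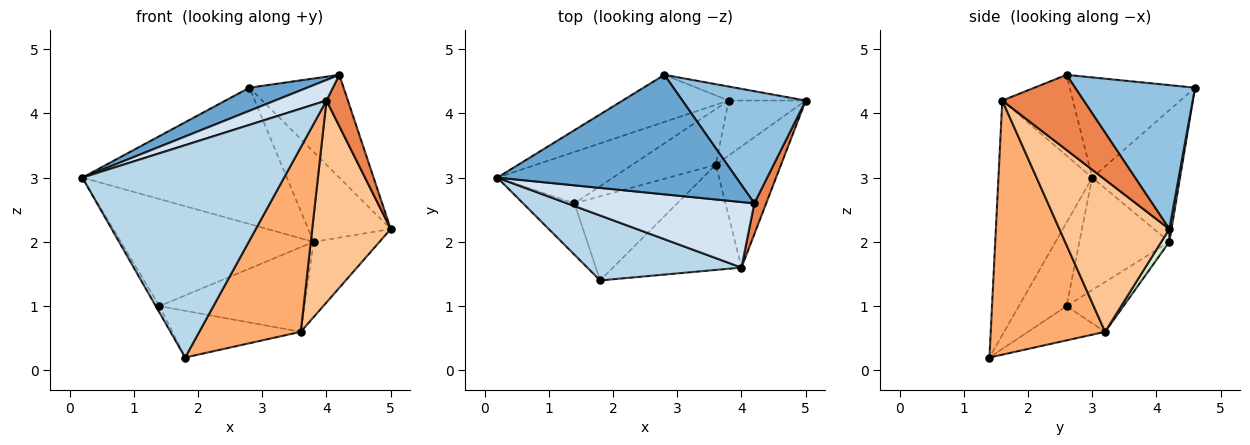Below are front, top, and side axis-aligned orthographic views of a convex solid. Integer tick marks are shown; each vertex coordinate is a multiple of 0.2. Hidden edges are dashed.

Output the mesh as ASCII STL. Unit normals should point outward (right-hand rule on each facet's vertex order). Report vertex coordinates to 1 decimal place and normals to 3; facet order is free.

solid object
 facet normal -0.381 -0.176 0.908
  outer loop
   vertex 2.8 4.6 4.4
   vertex 0.2 3.0 3.0
   vertex 4.2 2.6 4.6
  endloop
 endfacet
 facet normal 0.652 0.512 0.559
  outer loop
   vertex 2.8 4.6 4.4
   vertex 4.2 2.6 4.6
   vertex 5.0 4.2 2.2
  endloop
 endfacet
 facet normal -0.406 -0.874 0.267
  outer loop
   vertex 4.0 1.6 4.2
   vertex 0.2 3.0 3.0
   vertex 1.8 1.4 0.2
  endloop
 endfacet
 facet normal -0.381 -0.277 0.882
  outer loop
   vertex 4.0 1.6 4.2
   vertex 4.2 2.6 4.6
   vertex 0.2 3.0 3.0
  endloop
 endfacet
 facet normal 0.956 -0.252 0.151
  outer loop
   vertex 4.0 1.6 4.2
   vertex 5.0 4.2 2.2
   vertex 4.2 2.6 4.6
  endloop
 endfacet
 facet normal 0.700 -0.621 -0.354
  outer loop
   vertex 4.0 1.6 4.2
   vertex 1.8 1.4 0.2
   vertex 3.6 3.2 0.6
  endloop
 endfacet
 facet normal 0.768 -0.549 -0.329
  outer loop
   vertex 4.0 1.6 4.2
   vertex 3.6 3.2 0.6
   vertex 5.0 4.2 2.2
  endloop
 endfacet
 facet normal -0.850 0.065 -0.523
  outer loop
   vertex 1.4 2.6 1.0
   vertex 1.8 1.4 0.2
   vertex 0.2 3.0 3.0
  endloop
 endfacet
 facet normal -0.280 0.466 -0.839
  outer loop
   vertex 1.4 2.6 1.0
   vertex 3.6 3.2 0.6
   vertex 1.8 1.4 0.2
  endloop
 endfacet
 facet normal -0.311 0.794 -0.522
  outer loop
   vertex 3.8 4.2 2.0
   vertex 3.6 3.2 0.6
   vertex 1.4 2.6 1.0
  endloop
 endfacet
 facet normal 0.026 0.988 -0.154
  outer loop
   vertex 3.8 4.2 2.0
   vertex 2.8 4.6 4.4
   vertex 5.0 4.2 2.2
  endloop
 endfacet
 facet normal 0.098 0.803 -0.588
  outer loop
   vertex 3.8 4.2 2.0
   vertex 5.0 4.2 2.2
   vertex 3.6 3.2 0.6
  endloop
 endfacet
 facet normal -0.376 0.876 -0.303
  outer loop
   vertex 3.8 4.2 2.0
   vertex 0.2 3.0 3.0
   vertex 2.8 4.6 4.4
  endloop
 endfacet
 facet normal -0.388 0.831 -0.399
  outer loop
   vertex 3.8 4.2 2.0
   vertex 1.4 2.6 1.0
   vertex 0.2 3.0 3.0
  endloop
 endfacet
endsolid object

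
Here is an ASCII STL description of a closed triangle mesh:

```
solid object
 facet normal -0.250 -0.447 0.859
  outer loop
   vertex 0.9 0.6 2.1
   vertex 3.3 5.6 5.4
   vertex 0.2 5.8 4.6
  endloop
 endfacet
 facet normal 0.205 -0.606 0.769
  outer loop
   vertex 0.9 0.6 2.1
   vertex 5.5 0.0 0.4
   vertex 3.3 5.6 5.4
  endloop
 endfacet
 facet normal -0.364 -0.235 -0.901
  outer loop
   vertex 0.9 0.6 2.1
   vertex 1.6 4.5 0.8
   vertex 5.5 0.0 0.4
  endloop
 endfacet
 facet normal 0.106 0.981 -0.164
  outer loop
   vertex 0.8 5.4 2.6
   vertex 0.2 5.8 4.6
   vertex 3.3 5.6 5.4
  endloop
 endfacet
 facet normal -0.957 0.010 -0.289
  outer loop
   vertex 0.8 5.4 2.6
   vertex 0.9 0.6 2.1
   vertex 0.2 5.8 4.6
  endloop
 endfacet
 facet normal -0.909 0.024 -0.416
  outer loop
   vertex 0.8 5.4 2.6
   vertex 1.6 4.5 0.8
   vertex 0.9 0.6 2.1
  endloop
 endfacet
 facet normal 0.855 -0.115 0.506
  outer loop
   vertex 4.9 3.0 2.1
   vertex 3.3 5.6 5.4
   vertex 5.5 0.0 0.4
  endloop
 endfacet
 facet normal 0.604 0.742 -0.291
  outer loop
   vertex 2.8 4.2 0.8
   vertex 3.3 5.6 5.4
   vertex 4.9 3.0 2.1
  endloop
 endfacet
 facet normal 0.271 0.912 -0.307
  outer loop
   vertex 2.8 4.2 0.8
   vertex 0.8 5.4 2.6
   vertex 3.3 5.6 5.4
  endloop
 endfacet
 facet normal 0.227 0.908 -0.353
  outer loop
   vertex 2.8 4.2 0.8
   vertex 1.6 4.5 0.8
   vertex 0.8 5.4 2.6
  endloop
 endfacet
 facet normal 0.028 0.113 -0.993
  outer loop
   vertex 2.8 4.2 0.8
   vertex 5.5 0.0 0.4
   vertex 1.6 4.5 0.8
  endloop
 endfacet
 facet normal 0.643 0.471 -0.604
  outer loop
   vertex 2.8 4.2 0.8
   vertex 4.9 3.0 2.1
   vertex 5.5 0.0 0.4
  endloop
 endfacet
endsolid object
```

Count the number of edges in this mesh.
18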